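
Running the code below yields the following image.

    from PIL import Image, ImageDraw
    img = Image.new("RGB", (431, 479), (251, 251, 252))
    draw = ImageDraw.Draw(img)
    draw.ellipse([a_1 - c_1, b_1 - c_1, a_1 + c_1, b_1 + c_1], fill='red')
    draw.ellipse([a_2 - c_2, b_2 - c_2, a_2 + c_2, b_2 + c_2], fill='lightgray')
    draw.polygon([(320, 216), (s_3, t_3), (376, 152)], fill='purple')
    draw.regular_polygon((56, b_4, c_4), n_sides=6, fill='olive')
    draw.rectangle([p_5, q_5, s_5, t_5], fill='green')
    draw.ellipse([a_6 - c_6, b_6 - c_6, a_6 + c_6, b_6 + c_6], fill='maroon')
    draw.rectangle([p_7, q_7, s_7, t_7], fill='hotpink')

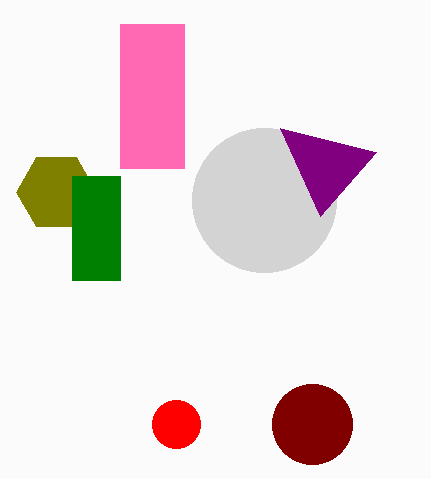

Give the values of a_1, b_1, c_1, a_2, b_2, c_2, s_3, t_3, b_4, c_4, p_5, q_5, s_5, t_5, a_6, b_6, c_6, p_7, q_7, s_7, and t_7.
a_1 = 176, b_1 = 424, c_1 = 24, a_2 = 264, b_2 = 200, c_2 = 72, s_3 = 280, t_3 = 128, b_4 = 192, c_4 = 40, p_5 = 72, q_5 = 176, s_5 = 120, t_5 = 280, a_6 = 312, b_6 = 424, c_6 = 40, p_7 = 120, q_7 = 24, s_7 = 184, t_7 = 168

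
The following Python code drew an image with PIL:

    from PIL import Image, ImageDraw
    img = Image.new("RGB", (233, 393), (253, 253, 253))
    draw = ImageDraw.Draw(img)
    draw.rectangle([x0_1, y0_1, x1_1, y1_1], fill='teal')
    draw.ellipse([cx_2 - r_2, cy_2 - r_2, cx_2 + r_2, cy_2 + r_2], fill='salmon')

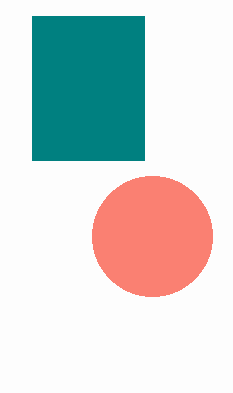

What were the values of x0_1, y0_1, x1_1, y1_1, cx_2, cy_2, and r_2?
x0_1 = 32
y0_1 = 16
x1_1 = 144
y1_1 = 160
cx_2 = 152
cy_2 = 236
r_2 = 60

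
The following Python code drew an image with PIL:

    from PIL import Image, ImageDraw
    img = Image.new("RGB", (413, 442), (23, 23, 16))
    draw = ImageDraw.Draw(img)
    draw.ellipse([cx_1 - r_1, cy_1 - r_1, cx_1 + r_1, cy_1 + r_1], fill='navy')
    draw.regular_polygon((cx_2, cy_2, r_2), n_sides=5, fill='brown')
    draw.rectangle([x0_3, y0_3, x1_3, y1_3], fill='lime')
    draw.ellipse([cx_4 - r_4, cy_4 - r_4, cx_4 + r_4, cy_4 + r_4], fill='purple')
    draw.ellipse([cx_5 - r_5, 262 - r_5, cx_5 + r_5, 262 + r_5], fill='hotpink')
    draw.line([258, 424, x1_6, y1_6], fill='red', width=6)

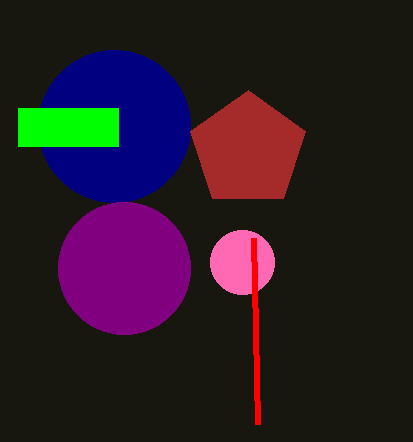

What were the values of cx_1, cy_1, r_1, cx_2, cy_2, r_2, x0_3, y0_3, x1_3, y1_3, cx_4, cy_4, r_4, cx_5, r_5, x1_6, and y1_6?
cx_1 = 114; cy_1 = 126; r_1 = 76; cx_2 = 248; cy_2 = 150; r_2 = 60; x0_3 = 18; y0_3 = 108; x1_3 = 118; y1_3 = 146; cx_4 = 124; cy_4 = 268; r_4 = 66; cx_5 = 242; r_5 = 32; x1_6 = 254; y1_6 = 238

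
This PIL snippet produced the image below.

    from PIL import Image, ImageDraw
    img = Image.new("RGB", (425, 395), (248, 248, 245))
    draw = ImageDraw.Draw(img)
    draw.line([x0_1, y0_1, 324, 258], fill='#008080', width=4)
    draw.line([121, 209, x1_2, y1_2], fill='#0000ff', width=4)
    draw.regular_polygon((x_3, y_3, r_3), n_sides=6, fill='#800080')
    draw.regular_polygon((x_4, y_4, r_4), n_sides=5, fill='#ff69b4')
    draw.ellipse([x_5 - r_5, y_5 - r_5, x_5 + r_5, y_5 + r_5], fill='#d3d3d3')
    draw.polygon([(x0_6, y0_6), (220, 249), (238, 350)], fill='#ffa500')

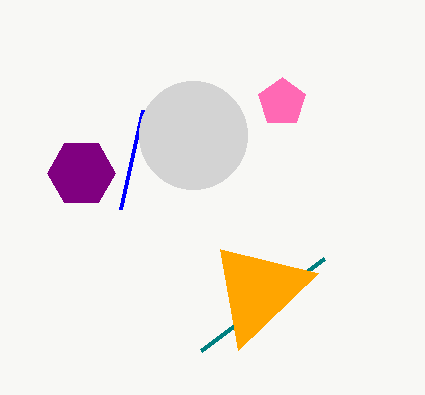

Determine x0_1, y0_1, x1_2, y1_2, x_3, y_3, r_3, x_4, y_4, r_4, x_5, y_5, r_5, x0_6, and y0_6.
x0_1 = 201
y0_1 = 350
x1_2 = 143
y1_2 = 110
x_3 = 81
y_3 = 173
r_3 = 34
x_4 = 282
y_4 = 102
r_4 = 25
x_5 = 193
y_5 = 135
r_5 = 54
x0_6 = 318
y0_6 = 273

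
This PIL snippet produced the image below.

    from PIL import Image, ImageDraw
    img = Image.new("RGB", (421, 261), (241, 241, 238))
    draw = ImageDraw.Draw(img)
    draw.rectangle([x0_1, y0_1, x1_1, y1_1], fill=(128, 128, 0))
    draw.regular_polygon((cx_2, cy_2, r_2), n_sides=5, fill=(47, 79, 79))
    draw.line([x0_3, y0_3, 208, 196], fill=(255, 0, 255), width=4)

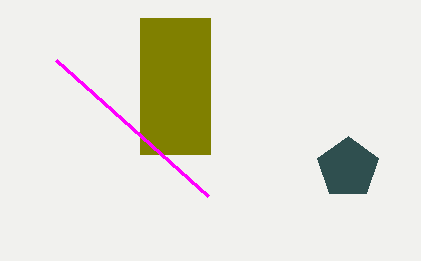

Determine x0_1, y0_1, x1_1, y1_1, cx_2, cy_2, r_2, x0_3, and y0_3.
x0_1 = 140; y0_1 = 18; x1_1 = 210; y1_1 = 154; cx_2 = 348; cy_2 = 168; r_2 = 32; x0_3 = 56; y0_3 = 60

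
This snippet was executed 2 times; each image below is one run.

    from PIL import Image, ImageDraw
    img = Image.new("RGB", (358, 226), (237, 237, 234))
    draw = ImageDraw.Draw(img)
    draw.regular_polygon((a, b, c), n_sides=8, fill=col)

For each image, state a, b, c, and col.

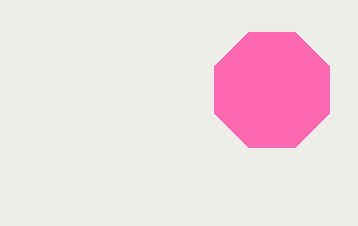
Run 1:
a = 272, b = 90, c = 62, col = 'hotpink'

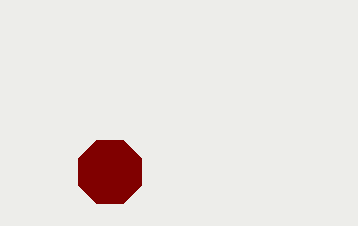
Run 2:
a = 110, b = 172, c = 34, col = 'maroon'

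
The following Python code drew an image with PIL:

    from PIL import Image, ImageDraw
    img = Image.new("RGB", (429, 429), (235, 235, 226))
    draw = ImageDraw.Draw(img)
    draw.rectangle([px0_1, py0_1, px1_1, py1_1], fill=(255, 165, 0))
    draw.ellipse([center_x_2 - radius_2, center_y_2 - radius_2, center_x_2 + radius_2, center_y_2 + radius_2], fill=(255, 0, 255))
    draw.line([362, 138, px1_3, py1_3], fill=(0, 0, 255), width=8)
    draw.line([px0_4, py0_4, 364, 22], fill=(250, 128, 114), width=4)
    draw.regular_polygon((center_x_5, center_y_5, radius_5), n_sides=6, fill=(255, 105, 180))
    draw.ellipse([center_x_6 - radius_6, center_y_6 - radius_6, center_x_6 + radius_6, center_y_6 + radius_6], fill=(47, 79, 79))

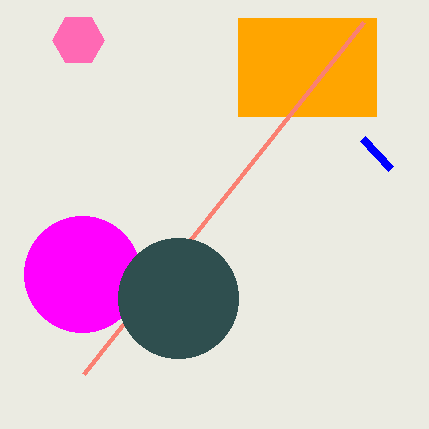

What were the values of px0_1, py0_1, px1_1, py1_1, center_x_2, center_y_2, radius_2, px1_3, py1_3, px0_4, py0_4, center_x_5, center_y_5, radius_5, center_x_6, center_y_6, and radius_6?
px0_1 = 238, py0_1 = 18, px1_1 = 376, py1_1 = 116, center_x_2 = 82, center_y_2 = 274, radius_2 = 58, px1_3 = 390, py1_3 = 168, px0_4 = 84, py0_4 = 374, center_x_5 = 78, center_y_5 = 40, radius_5 = 26, center_x_6 = 178, center_y_6 = 298, radius_6 = 60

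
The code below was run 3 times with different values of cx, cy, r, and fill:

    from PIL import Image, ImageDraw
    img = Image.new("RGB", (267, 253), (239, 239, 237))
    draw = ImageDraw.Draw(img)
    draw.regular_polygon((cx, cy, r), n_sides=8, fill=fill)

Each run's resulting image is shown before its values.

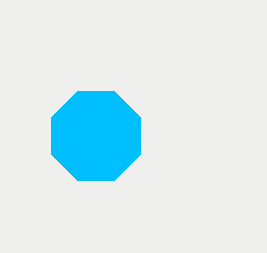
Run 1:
cx = 96; cy = 136; r = 48; fill = 'deepskyblue'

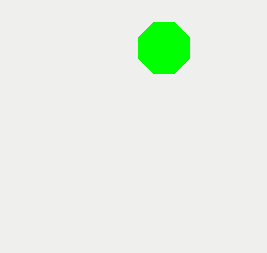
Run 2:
cx = 164, cy = 48, r = 28, fill = 'lime'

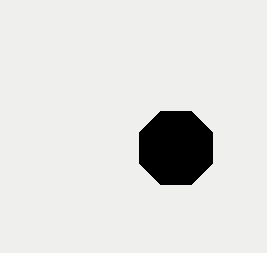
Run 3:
cx = 176
cy = 148
r = 40
fill = 'black'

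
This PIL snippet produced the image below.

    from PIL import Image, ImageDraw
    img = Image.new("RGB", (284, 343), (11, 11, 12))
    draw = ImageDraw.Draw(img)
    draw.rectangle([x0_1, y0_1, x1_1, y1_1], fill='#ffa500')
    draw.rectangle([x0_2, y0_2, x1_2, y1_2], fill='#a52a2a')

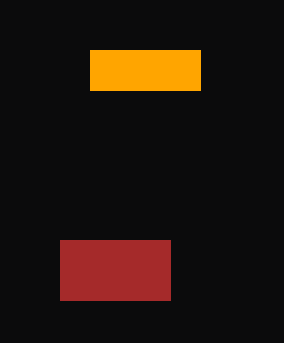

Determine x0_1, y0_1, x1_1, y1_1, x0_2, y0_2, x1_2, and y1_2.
x0_1 = 90; y0_1 = 50; x1_1 = 200; y1_1 = 90; x0_2 = 60; y0_2 = 240; x1_2 = 170; y1_2 = 300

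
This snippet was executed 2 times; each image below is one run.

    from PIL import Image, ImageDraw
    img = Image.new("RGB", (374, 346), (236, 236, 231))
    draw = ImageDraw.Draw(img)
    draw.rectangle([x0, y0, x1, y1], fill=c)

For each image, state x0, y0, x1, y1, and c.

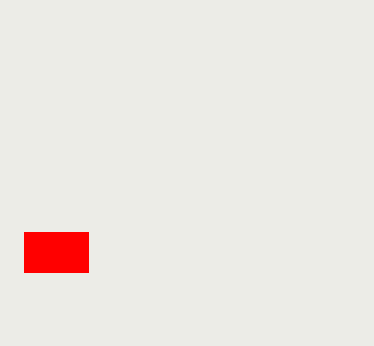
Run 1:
x0 = 24
y0 = 232
x1 = 88
y1 = 272
c = 'red'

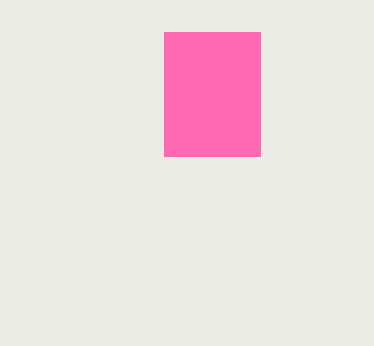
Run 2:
x0 = 164
y0 = 32
x1 = 260
y1 = 156
c = 'hotpink'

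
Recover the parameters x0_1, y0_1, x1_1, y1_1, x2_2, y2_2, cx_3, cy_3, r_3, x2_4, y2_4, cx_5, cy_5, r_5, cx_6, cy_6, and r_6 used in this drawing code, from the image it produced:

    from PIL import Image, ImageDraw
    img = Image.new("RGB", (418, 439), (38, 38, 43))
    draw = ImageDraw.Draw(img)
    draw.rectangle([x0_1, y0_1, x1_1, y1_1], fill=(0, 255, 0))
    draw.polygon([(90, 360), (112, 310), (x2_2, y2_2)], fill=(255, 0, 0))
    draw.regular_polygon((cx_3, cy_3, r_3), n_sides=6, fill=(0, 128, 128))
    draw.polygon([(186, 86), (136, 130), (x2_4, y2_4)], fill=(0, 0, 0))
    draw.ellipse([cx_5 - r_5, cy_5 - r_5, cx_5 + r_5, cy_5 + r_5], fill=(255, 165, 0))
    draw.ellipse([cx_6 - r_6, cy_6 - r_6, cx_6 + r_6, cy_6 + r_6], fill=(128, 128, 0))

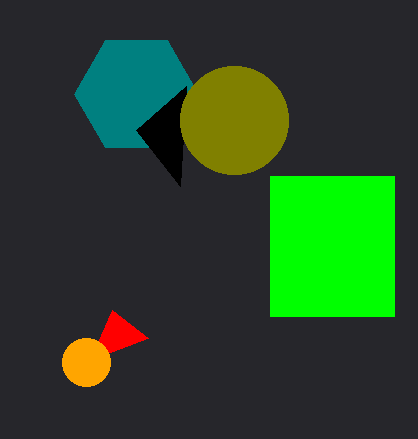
x0_1 = 270, y0_1 = 176, x1_1 = 394, y1_1 = 316, x2_2 = 148, y2_2 = 338, cx_3 = 136, cy_3 = 94, r_3 = 62, x2_4 = 180, y2_4 = 186, cx_5 = 86, cy_5 = 362, r_5 = 24, cx_6 = 234, cy_6 = 120, r_6 = 54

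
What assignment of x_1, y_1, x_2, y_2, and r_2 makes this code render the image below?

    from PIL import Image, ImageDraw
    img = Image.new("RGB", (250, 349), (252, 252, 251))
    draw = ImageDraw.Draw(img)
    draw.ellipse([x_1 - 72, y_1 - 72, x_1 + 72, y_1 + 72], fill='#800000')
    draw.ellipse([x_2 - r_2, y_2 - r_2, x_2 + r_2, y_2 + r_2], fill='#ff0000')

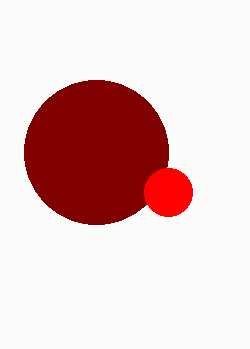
x_1 = 96, y_1 = 152, x_2 = 168, y_2 = 192, r_2 = 24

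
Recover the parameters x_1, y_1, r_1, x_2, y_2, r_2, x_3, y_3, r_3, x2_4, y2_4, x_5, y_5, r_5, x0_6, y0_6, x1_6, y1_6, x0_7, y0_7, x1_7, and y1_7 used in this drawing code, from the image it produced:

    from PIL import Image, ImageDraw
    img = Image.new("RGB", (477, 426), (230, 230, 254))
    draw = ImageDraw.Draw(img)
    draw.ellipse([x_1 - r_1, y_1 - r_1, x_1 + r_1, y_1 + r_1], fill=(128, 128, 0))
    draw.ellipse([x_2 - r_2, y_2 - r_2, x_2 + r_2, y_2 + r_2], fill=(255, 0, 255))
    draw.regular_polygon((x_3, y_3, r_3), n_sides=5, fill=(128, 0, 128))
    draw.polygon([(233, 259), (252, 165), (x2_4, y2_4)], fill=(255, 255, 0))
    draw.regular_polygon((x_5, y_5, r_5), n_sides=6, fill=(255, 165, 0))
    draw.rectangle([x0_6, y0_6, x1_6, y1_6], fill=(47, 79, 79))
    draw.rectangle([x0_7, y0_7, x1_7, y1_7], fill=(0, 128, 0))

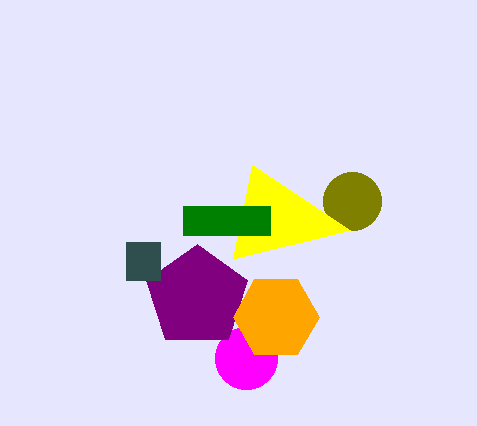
x_1 = 352; y_1 = 201; r_1 = 29; x_2 = 246; y_2 = 358; r_2 = 31; x_3 = 197; y_3 = 297; r_3 = 53; x2_4 = 350; y2_4 = 230; x_5 = 276; y_5 = 317; r_5 = 43; x0_6 = 126; y0_6 = 242; x1_6 = 160; y1_6 = 280; x0_7 = 183; y0_7 = 206; x1_7 = 270; y1_7 = 235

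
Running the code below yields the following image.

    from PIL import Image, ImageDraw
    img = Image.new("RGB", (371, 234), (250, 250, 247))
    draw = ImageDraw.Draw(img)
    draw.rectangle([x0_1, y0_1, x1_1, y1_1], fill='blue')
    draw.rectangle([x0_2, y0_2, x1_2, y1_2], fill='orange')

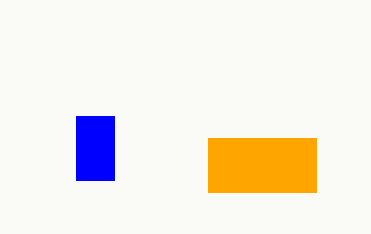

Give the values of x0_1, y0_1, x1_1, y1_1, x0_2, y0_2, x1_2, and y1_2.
x0_1 = 76
y0_1 = 116
x1_1 = 114
y1_1 = 180
x0_2 = 208
y0_2 = 138
x1_2 = 316
y1_2 = 192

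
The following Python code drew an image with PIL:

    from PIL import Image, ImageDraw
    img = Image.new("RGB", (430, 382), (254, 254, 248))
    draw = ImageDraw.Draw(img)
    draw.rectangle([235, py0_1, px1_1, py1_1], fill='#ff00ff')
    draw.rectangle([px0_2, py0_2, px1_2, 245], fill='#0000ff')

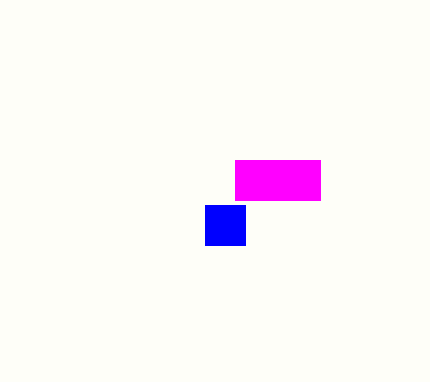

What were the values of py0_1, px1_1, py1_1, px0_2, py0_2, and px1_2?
py0_1 = 160
px1_1 = 320
py1_1 = 200
px0_2 = 205
py0_2 = 205
px1_2 = 245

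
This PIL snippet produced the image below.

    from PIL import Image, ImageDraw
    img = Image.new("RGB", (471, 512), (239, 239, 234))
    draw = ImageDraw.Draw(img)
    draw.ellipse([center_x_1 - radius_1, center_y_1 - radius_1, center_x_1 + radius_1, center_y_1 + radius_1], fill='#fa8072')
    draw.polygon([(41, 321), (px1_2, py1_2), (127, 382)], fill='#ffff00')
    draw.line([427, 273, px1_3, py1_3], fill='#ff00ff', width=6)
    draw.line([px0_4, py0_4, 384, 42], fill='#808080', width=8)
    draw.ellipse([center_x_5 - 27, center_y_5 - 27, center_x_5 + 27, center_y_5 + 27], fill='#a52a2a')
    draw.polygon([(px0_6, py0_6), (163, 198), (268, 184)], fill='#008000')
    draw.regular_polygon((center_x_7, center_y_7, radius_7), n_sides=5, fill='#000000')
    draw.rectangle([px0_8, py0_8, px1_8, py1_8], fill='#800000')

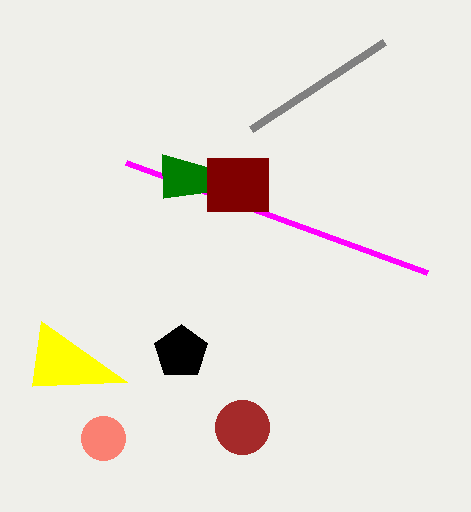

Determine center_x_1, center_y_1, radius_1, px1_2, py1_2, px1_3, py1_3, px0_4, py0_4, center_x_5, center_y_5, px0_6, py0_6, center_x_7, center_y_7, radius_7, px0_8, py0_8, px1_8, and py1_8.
center_x_1 = 103, center_y_1 = 438, radius_1 = 22, px1_2 = 32, py1_2 = 386, px1_3 = 126, py1_3 = 163, px0_4 = 251, py0_4 = 129, center_x_5 = 242, center_y_5 = 427, px0_6 = 162, py0_6 = 154, center_x_7 = 181, center_y_7 = 352, radius_7 = 28, px0_8 = 207, py0_8 = 158, px1_8 = 268, py1_8 = 211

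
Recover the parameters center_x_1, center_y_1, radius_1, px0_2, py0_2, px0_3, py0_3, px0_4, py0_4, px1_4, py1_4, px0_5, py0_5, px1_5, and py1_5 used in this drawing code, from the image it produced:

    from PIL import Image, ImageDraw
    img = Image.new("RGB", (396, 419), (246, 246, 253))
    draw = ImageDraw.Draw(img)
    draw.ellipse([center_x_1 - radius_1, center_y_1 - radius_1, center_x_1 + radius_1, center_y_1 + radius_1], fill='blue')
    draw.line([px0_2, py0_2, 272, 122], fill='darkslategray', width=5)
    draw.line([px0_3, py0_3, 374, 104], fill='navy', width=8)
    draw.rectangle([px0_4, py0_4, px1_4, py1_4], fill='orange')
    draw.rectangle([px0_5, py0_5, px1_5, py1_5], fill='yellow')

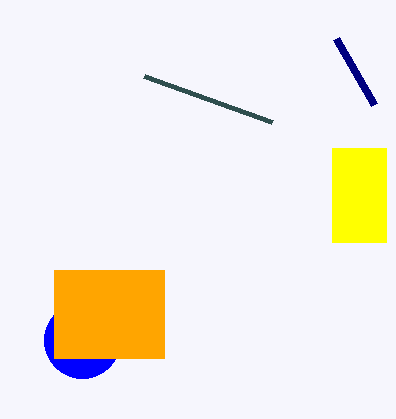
center_x_1 = 82; center_y_1 = 340; radius_1 = 38; px0_2 = 144; py0_2 = 76; px0_3 = 336; py0_3 = 38; px0_4 = 54; py0_4 = 270; px1_4 = 164; py1_4 = 358; px0_5 = 332; py0_5 = 148; px1_5 = 386; py1_5 = 242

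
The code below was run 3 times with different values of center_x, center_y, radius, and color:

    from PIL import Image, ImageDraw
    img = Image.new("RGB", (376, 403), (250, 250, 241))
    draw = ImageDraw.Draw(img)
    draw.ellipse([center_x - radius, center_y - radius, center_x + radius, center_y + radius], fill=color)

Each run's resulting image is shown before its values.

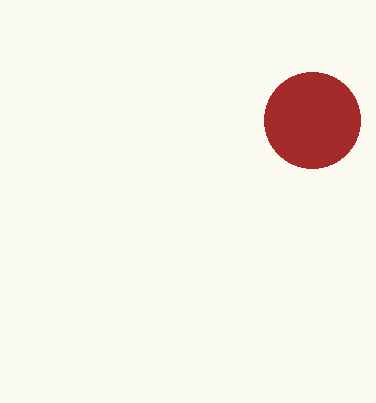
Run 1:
center_x = 312; center_y = 120; radius = 48; color = 'brown'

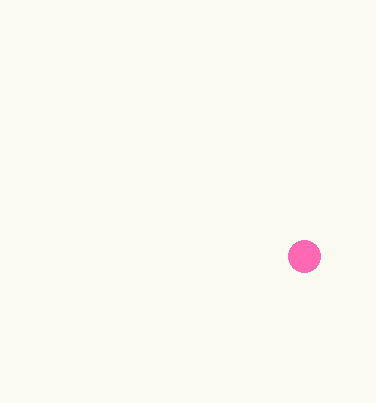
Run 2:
center_x = 304
center_y = 256
radius = 16
color = 'hotpink'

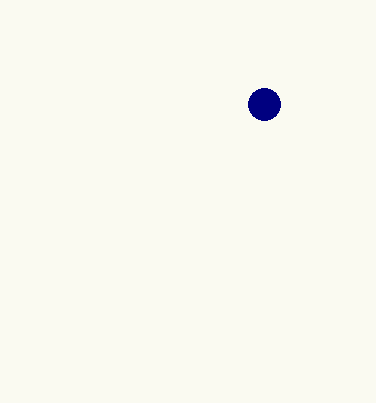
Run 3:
center_x = 264, center_y = 104, radius = 16, color = 'navy'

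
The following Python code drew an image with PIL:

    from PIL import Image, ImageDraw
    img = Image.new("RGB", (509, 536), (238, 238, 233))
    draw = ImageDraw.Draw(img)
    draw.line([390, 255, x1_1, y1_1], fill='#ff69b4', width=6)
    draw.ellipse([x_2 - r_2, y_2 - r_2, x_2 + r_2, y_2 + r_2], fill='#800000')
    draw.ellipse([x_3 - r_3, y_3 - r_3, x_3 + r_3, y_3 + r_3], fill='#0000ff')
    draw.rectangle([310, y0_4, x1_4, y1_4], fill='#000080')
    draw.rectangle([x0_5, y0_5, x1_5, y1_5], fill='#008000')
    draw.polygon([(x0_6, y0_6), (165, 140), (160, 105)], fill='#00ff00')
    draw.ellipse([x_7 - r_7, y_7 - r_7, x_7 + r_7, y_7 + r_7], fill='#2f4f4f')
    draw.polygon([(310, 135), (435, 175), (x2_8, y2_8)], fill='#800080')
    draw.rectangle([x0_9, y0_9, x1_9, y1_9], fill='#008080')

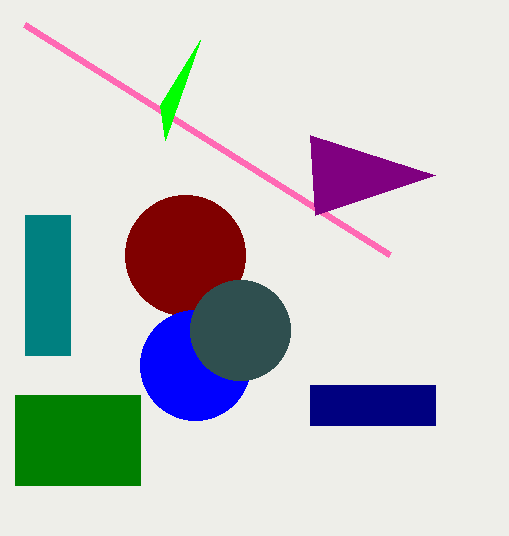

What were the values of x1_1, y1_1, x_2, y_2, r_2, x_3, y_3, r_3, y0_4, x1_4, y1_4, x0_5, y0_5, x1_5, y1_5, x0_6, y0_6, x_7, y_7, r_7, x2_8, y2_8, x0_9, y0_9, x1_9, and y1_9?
x1_1 = 25; y1_1 = 25; x_2 = 185; y_2 = 255; r_2 = 60; x_3 = 195; y_3 = 365; r_3 = 55; y0_4 = 385; x1_4 = 435; y1_4 = 425; x0_5 = 15; y0_5 = 395; x1_5 = 140; y1_5 = 485; x0_6 = 200; y0_6 = 40; x_7 = 240; y_7 = 330; r_7 = 50; x2_8 = 315; y2_8 = 215; x0_9 = 25; y0_9 = 215; x1_9 = 70; y1_9 = 355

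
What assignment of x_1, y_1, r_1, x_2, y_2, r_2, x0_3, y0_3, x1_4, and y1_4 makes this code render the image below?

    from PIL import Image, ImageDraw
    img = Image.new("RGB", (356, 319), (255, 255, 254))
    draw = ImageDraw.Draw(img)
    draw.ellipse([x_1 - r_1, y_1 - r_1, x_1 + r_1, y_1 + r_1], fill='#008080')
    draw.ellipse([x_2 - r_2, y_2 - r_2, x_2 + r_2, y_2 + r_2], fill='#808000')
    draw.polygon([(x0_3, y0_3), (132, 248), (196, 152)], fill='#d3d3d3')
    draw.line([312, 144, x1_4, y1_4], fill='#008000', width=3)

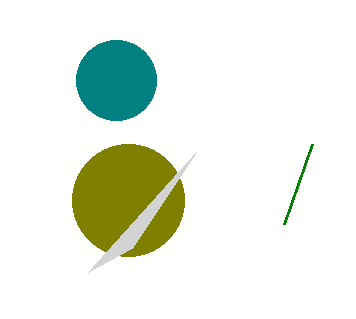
x_1 = 116
y_1 = 80
r_1 = 40
x_2 = 128
y_2 = 200
r_2 = 56
x0_3 = 88
y0_3 = 272
x1_4 = 284
y1_4 = 224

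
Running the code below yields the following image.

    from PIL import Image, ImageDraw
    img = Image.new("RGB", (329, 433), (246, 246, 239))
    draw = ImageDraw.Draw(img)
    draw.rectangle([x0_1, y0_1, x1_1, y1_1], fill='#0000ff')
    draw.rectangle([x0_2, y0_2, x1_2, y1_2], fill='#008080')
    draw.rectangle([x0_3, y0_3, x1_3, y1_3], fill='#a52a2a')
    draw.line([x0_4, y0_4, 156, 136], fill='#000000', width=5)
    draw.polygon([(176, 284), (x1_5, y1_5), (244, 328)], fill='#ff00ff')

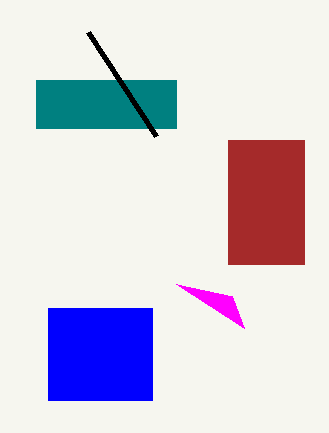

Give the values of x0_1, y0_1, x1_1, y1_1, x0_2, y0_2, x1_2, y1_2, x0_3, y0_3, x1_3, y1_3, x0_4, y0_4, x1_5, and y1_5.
x0_1 = 48
y0_1 = 308
x1_1 = 152
y1_1 = 400
x0_2 = 36
y0_2 = 80
x1_2 = 176
y1_2 = 128
x0_3 = 228
y0_3 = 140
x1_3 = 304
y1_3 = 264
x0_4 = 88
y0_4 = 32
x1_5 = 232
y1_5 = 296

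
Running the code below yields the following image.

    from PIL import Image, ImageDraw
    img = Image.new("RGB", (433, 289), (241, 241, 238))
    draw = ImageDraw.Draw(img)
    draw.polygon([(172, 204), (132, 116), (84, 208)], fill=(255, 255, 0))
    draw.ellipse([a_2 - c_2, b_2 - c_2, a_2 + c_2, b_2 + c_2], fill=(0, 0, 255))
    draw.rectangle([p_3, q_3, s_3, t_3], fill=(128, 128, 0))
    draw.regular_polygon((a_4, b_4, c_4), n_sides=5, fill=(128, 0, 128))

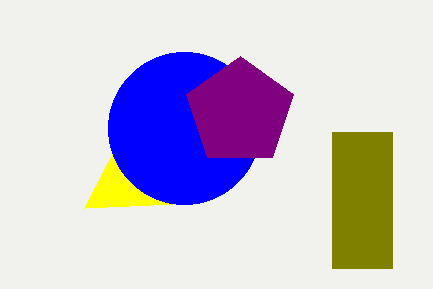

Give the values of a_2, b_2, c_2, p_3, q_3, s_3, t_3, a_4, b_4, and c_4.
a_2 = 184
b_2 = 128
c_2 = 76
p_3 = 332
q_3 = 132
s_3 = 392
t_3 = 268
a_4 = 240
b_4 = 112
c_4 = 56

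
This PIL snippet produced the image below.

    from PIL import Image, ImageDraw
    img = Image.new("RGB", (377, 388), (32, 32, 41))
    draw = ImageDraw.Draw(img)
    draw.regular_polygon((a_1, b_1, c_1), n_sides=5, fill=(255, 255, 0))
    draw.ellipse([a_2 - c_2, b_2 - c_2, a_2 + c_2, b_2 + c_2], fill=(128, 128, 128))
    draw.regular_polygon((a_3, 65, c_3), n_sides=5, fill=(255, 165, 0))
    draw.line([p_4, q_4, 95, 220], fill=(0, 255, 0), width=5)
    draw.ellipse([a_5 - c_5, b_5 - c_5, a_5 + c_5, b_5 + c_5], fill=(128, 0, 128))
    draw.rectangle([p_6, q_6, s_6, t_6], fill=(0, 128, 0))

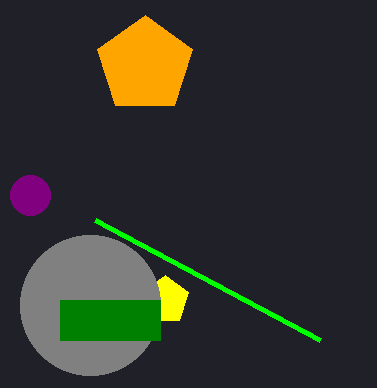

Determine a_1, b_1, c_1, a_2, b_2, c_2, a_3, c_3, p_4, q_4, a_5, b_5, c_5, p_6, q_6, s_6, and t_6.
a_1 = 165, b_1 = 300, c_1 = 25, a_2 = 90, b_2 = 305, c_2 = 70, a_3 = 145, c_3 = 50, p_4 = 320, q_4 = 340, a_5 = 30, b_5 = 195, c_5 = 20, p_6 = 60, q_6 = 300, s_6 = 160, t_6 = 340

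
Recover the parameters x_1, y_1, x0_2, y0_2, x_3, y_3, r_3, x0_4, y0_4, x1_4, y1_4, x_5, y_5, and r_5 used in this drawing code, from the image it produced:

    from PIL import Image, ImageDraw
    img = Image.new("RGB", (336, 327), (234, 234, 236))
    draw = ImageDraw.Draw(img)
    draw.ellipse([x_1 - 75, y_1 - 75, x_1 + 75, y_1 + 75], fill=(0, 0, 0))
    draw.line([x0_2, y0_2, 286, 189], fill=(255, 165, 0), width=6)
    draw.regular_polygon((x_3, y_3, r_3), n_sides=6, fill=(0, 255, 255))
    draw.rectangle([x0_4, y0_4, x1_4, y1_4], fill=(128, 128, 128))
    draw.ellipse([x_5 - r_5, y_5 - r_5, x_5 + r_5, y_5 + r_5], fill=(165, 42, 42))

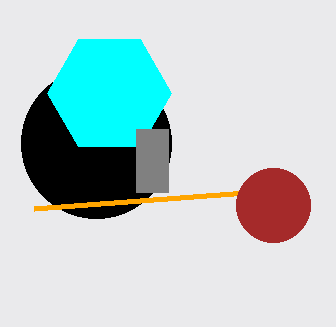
x_1 = 96
y_1 = 143
x0_2 = 34
y0_2 = 208
x_3 = 109
y_3 = 93
r_3 = 62
x0_4 = 136
y0_4 = 129
x1_4 = 168
y1_4 = 192
x_5 = 273
y_5 = 205
r_5 = 37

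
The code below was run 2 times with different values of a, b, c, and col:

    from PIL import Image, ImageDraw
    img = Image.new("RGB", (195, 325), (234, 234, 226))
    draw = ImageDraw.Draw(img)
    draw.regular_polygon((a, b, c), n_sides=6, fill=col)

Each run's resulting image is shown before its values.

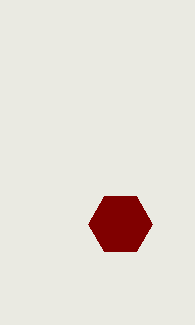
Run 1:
a = 120; b = 224; c = 32; col = 'maroon'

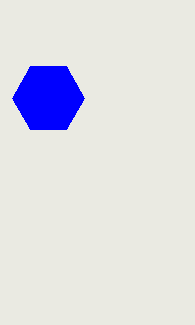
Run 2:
a = 48, b = 98, c = 36, col = 'blue'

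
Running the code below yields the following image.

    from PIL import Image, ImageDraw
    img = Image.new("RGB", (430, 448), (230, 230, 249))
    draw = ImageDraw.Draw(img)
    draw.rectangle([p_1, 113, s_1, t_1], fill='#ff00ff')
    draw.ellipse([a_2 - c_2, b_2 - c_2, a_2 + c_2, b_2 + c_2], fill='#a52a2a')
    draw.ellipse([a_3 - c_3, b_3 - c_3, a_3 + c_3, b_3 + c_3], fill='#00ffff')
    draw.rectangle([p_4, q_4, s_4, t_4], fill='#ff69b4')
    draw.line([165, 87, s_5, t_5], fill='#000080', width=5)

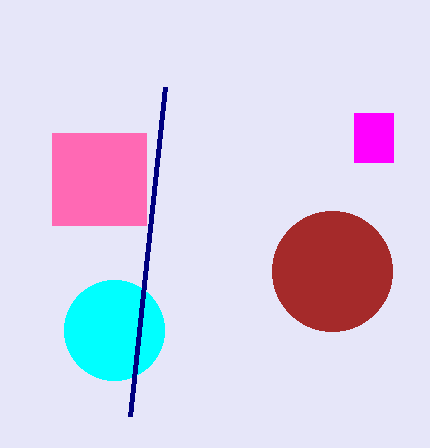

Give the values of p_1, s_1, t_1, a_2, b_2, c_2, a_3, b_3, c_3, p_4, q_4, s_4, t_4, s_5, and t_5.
p_1 = 354
s_1 = 393
t_1 = 162
a_2 = 332
b_2 = 271
c_2 = 60
a_3 = 114
b_3 = 330
c_3 = 50
p_4 = 52
q_4 = 133
s_4 = 146
t_4 = 225
s_5 = 130
t_5 = 416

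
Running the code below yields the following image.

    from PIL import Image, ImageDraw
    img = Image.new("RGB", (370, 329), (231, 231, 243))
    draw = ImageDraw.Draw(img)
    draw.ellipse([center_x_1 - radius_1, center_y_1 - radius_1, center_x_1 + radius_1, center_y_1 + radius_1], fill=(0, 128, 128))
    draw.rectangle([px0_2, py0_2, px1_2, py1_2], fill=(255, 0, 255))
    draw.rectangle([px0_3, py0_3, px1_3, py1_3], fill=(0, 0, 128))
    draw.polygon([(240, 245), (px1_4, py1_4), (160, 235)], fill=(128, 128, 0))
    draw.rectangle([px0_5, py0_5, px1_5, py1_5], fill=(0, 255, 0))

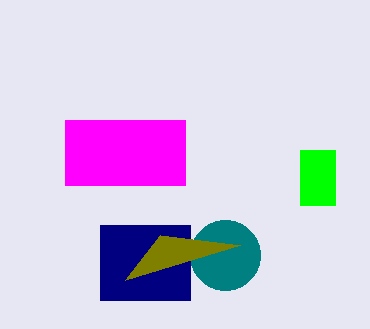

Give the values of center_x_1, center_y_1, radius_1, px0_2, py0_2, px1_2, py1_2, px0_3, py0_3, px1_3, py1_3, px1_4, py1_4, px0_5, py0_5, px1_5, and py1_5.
center_x_1 = 225
center_y_1 = 255
radius_1 = 35
px0_2 = 65
py0_2 = 120
px1_2 = 185
py1_2 = 185
px0_3 = 100
py0_3 = 225
px1_3 = 190
py1_3 = 300
px1_4 = 125
py1_4 = 280
px0_5 = 300
py0_5 = 150
px1_5 = 335
py1_5 = 205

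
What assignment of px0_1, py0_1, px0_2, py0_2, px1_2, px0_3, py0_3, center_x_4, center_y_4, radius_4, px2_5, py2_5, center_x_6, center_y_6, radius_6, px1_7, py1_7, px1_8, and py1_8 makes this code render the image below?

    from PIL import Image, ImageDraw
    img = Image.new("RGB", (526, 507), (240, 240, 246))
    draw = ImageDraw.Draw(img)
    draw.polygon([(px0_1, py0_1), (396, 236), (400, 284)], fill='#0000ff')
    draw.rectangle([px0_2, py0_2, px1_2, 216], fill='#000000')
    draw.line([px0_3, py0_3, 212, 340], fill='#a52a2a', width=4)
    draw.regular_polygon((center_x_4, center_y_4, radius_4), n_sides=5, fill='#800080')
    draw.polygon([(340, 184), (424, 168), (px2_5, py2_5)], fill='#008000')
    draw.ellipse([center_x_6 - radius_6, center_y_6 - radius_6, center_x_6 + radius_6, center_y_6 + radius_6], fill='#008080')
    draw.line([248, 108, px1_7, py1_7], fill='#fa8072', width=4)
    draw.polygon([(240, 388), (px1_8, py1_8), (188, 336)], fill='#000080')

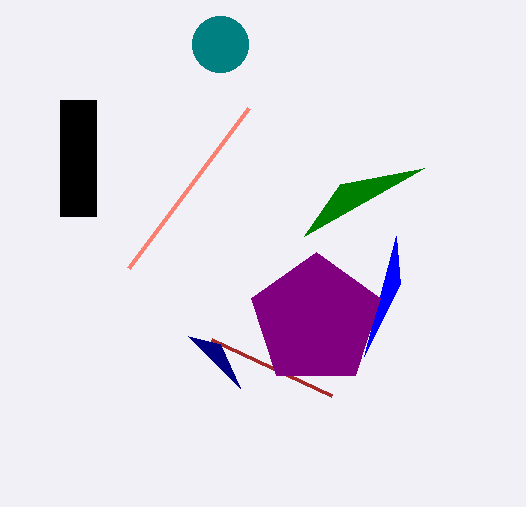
px0_1 = 364, py0_1 = 356, px0_2 = 60, py0_2 = 100, px1_2 = 96, px0_3 = 332, py0_3 = 396, center_x_4 = 316, center_y_4 = 320, radius_4 = 68, px2_5 = 304, py2_5 = 236, center_x_6 = 220, center_y_6 = 44, radius_6 = 28, px1_7 = 128, py1_7 = 268, px1_8 = 220, py1_8 = 344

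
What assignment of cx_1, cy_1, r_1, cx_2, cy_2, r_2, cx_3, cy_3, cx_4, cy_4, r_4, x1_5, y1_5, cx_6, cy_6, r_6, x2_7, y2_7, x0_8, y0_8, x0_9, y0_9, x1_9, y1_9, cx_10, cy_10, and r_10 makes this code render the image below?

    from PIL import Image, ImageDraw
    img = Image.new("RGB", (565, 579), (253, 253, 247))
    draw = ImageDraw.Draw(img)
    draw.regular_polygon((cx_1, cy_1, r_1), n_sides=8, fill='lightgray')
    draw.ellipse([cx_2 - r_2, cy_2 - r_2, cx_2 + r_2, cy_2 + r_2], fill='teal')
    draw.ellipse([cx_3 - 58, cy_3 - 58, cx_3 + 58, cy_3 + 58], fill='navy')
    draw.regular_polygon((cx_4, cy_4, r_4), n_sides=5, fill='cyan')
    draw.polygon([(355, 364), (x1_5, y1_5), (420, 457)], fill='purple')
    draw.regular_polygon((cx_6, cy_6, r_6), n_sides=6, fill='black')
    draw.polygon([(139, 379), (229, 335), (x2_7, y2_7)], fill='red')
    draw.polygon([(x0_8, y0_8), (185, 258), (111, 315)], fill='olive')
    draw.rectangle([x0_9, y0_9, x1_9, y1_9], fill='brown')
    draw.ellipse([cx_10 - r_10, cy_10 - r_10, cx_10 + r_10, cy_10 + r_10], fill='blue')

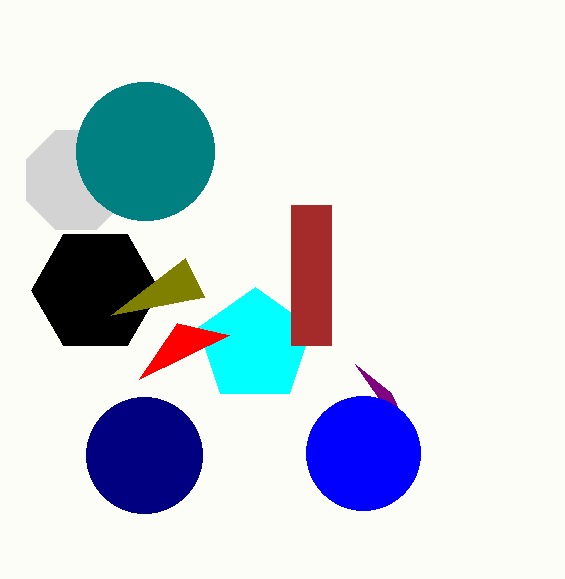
cx_1 = 76
cy_1 = 180
r_1 = 54
cx_2 = 145
cy_2 = 151
r_2 = 69
cx_3 = 144
cy_3 = 455
cx_4 = 255
cy_4 = 346
r_4 = 59
x1_5 = 391
y1_5 = 393
cx_6 = 95
cy_6 = 290
r_6 = 64
x2_7 = 177
y2_7 = 323
x0_8 = 204
y0_8 = 297
x0_9 = 291
y0_9 = 205
x1_9 = 331
y1_9 = 345
cx_10 = 363
cy_10 = 453
r_10 = 57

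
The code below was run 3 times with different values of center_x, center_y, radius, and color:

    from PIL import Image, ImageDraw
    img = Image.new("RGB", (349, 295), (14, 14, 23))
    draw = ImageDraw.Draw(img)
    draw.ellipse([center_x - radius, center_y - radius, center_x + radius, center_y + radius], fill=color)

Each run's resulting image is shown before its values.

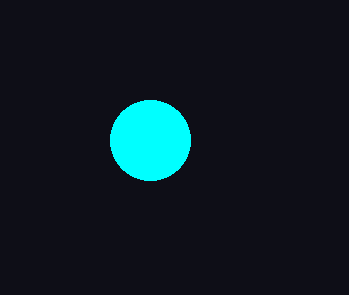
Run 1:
center_x = 150, center_y = 140, radius = 40, color = 'cyan'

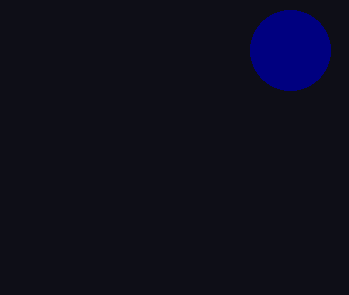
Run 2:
center_x = 290; center_y = 50; radius = 40; color = 'navy'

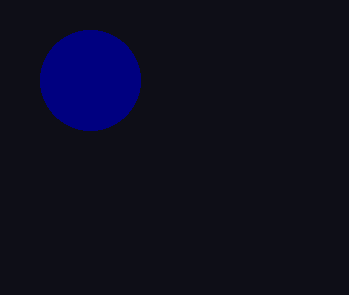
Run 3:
center_x = 90
center_y = 80
radius = 50
color = 'navy'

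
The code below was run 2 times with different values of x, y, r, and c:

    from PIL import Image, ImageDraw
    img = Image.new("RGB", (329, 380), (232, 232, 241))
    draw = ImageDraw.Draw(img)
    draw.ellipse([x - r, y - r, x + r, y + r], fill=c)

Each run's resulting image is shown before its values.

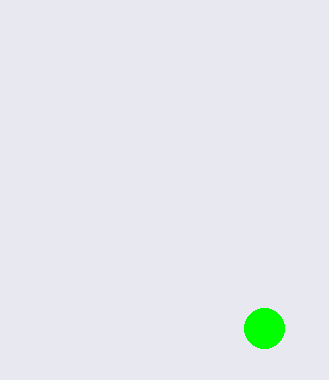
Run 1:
x = 264
y = 328
r = 20
c = 'lime'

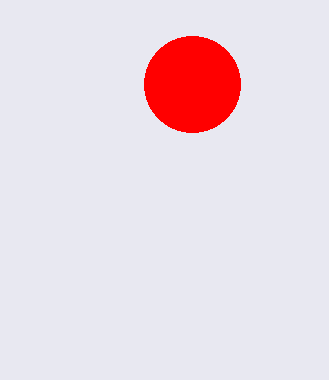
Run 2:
x = 192
y = 84
r = 48
c = 'red'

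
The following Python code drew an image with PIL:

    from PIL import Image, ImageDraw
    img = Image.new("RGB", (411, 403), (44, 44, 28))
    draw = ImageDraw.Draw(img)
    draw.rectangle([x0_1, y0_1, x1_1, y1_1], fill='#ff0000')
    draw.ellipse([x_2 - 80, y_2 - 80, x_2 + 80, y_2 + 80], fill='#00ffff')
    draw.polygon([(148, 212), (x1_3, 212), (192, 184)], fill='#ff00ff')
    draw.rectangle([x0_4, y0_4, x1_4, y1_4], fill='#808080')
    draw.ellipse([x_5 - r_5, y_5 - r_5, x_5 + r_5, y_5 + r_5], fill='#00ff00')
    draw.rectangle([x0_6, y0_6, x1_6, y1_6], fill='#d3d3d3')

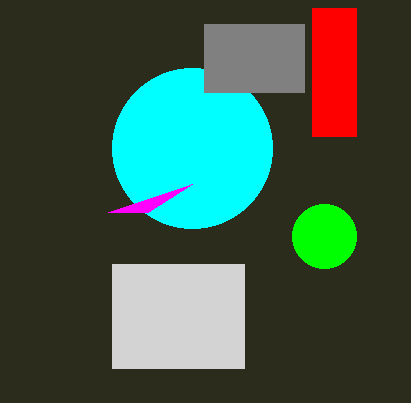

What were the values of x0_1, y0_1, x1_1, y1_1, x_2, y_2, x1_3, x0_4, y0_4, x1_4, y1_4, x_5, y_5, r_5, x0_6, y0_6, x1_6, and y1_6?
x0_1 = 312
y0_1 = 8
x1_1 = 356
y1_1 = 136
x_2 = 192
y_2 = 148
x1_3 = 108
x0_4 = 204
y0_4 = 24
x1_4 = 304
y1_4 = 92
x_5 = 324
y_5 = 236
r_5 = 32
x0_6 = 112
y0_6 = 264
x1_6 = 244
y1_6 = 368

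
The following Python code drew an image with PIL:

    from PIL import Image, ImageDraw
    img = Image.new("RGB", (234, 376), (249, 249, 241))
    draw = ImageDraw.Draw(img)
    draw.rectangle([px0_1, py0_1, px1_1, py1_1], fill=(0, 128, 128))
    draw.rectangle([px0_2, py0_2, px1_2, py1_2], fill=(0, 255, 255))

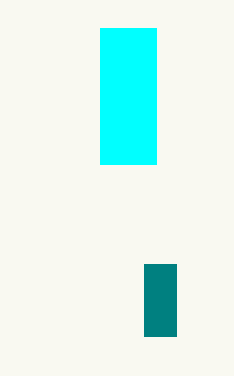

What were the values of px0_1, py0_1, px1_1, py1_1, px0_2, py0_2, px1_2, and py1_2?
px0_1 = 144; py0_1 = 264; px1_1 = 176; py1_1 = 336; px0_2 = 100; py0_2 = 28; px1_2 = 156; py1_2 = 164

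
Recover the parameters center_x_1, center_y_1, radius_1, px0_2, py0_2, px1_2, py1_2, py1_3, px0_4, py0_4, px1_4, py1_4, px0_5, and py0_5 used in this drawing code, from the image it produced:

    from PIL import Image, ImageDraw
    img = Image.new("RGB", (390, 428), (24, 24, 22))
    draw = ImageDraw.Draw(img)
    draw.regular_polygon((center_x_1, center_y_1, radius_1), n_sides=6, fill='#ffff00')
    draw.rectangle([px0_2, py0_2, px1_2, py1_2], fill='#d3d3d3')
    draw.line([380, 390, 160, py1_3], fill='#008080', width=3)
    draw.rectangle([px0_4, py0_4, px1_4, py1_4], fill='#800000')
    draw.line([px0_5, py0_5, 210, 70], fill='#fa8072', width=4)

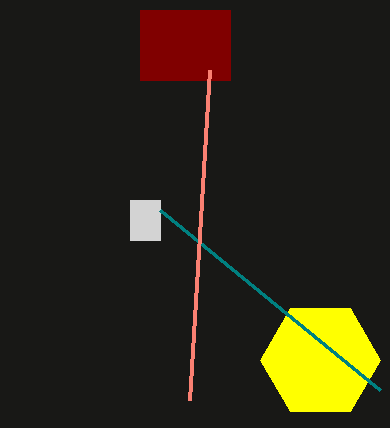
center_x_1 = 320
center_y_1 = 360
radius_1 = 60
px0_2 = 130
py0_2 = 200
px1_2 = 160
py1_2 = 240
py1_3 = 210
px0_4 = 140
py0_4 = 10
px1_4 = 230
py1_4 = 80
px0_5 = 190
py0_5 = 400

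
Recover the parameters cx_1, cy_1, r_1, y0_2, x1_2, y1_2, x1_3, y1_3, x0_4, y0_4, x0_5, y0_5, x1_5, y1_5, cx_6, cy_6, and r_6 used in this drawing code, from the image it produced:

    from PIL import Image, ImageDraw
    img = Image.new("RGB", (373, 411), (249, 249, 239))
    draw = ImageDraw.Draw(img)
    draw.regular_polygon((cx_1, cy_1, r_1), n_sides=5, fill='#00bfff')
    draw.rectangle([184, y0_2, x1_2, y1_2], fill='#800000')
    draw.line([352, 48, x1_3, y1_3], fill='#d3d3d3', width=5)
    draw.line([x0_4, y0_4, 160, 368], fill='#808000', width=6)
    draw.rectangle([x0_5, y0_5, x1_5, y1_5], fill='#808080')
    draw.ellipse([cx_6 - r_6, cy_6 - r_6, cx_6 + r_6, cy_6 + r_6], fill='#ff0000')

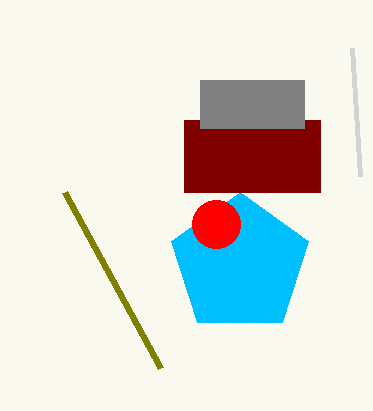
cx_1 = 240, cy_1 = 264, r_1 = 72, y0_2 = 120, x1_2 = 320, y1_2 = 192, x1_3 = 360, y1_3 = 176, x0_4 = 64, y0_4 = 192, x0_5 = 200, y0_5 = 80, x1_5 = 304, y1_5 = 128, cx_6 = 216, cy_6 = 224, r_6 = 24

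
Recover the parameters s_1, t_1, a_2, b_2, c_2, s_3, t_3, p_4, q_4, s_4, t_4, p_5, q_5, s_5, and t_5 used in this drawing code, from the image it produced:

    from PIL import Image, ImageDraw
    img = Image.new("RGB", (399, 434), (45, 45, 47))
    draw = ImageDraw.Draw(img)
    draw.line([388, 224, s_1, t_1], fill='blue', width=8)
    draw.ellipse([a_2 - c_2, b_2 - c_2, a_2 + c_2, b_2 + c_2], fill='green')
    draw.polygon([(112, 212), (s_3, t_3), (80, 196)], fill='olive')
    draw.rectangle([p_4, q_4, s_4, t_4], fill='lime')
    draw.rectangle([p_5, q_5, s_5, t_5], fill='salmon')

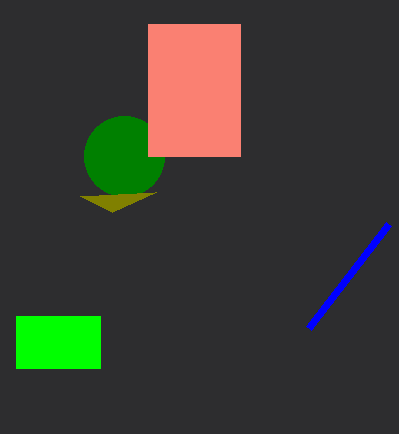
s_1 = 308
t_1 = 328
a_2 = 124
b_2 = 156
c_2 = 40
s_3 = 156
t_3 = 192
p_4 = 16
q_4 = 316
s_4 = 100
t_4 = 368
p_5 = 148
q_5 = 24
s_5 = 240
t_5 = 156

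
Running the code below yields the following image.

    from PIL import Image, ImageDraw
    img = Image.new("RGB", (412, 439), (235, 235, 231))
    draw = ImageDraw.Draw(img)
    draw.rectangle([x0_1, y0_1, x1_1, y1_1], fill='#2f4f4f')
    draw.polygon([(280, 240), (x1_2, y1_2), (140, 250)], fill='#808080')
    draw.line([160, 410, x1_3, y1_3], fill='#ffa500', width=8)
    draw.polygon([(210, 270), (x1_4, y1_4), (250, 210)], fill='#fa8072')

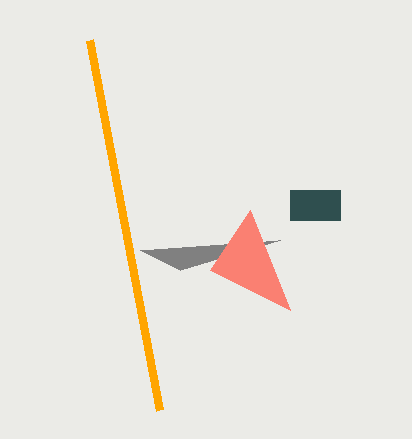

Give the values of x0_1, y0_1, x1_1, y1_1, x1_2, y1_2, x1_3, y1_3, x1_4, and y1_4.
x0_1 = 290; y0_1 = 190; x1_1 = 340; y1_1 = 220; x1_2 = 180; y1_2 = 270; x1_3 = 90; y1_3 = 40; x1_4 = 290; y1_4 = 310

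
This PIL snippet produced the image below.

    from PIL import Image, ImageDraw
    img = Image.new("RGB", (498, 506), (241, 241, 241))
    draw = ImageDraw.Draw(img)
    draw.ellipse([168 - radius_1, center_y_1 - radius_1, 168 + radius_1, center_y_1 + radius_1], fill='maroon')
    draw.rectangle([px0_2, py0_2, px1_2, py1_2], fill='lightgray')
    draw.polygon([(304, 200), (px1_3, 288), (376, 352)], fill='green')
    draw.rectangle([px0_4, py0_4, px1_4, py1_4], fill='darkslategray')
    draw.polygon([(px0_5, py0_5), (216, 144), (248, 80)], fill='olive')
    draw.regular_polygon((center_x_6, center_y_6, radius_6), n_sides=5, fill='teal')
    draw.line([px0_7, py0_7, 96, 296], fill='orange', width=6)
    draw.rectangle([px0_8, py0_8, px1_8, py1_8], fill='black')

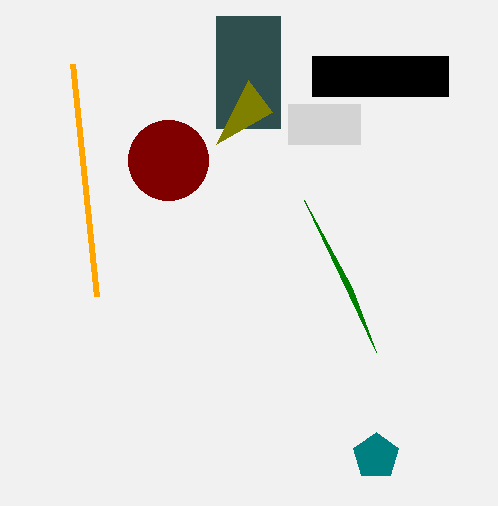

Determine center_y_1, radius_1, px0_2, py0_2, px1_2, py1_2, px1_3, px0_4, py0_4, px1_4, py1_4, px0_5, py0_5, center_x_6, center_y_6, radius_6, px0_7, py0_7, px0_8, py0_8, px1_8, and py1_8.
center_y_1 = 160, radius_1 = 40, px0_2 = 288, py0_2 = 104, px1_2 = 360, py1_2 = 144, px1_3 = 352, px0_4 = 216, py0_4 = 16, px1_4 = 280, py1_4 = 128, px0_5 = 272, py0_5 = 112, center_x_6 = 376, center_y_6 = 456, radius_6 = 24, px0_7 = 72, py0_7 = 64, px0_8 = 312, py0_8 = 56, px1_8 = 448, py1_8 = 96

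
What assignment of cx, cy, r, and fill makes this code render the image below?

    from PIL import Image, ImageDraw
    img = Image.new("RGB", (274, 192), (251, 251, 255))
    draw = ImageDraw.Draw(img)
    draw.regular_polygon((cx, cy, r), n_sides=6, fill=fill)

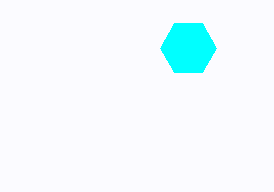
cx = 188, cy = 48, r = 28, fill = 'cyan'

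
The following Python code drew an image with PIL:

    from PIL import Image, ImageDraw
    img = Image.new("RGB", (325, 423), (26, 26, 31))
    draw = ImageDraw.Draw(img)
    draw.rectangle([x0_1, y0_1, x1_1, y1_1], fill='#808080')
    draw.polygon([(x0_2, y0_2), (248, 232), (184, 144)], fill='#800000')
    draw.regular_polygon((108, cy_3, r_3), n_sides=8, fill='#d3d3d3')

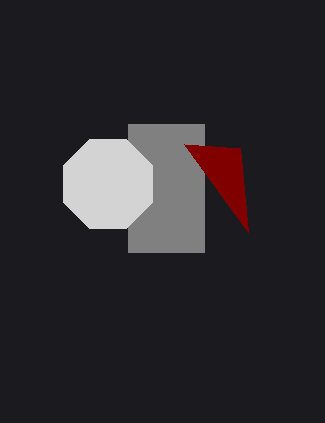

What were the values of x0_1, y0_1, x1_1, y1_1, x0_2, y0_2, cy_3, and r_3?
x0_1 = 128; y0_1 = 124; x1_1 = 204; y1_1 = 252; x0_2 = 240; y0_2 = 148; cy_3 = 184; r_3 = 48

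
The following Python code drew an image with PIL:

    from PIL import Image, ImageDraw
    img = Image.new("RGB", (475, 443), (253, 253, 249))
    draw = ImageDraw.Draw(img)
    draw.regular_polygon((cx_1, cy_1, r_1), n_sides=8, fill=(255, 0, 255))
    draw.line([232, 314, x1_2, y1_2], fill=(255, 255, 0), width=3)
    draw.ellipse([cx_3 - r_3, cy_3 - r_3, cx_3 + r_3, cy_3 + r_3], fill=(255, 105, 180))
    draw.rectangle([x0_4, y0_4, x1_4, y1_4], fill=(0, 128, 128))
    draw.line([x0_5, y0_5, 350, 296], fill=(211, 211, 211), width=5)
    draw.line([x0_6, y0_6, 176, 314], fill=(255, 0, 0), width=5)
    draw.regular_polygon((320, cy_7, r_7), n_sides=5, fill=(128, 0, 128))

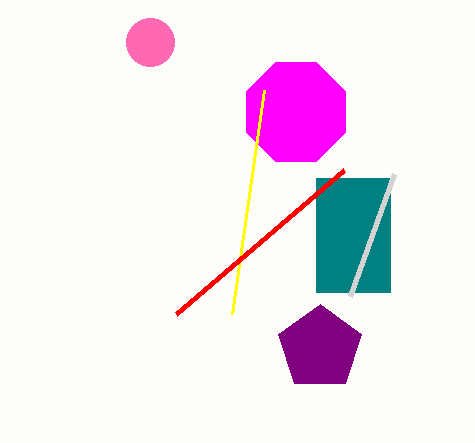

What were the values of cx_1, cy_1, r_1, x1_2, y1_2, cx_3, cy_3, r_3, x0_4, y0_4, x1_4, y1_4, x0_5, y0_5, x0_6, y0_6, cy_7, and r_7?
cx_1 = 296, cy_1 = 112, r_1 = 54, x1_2 = 264, y1_2 = 90, cx_3 = 150, cy_3 = 42, r_3 = 24, x0_4 = 316, y0_4 = 178, x1_4 = 390, y1_4 = 292, x0_5 = 394, y0_5 = 174, x0_6 = 344, y0_6 = 170, cy_7 = 348, r_7 = 44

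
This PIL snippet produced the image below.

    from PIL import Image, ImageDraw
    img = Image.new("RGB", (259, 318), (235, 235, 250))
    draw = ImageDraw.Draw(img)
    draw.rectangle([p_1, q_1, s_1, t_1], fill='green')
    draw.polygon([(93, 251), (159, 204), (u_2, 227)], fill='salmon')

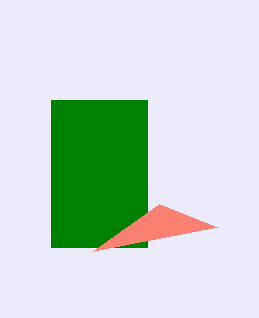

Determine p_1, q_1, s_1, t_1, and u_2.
p_1 = 51
q_1 = 100
s_1 = 147
t_1 = 247
u_2 = 217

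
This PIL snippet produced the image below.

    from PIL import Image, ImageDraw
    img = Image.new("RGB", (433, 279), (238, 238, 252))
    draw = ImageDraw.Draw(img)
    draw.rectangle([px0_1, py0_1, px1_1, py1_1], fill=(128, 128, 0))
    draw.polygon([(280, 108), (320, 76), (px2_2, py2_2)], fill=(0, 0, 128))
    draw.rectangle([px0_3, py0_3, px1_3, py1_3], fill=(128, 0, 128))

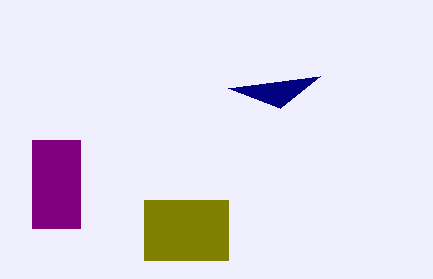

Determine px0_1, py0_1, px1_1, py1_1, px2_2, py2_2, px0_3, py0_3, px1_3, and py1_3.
px0_1 = 144
py0_1 = 200
px1_1 = 228
py1_1 = 260
px2_2 = 228
py2_2 = 88
px0_3 = 32
py0_3 = 140
px1_3 = 80
py1_3 = 228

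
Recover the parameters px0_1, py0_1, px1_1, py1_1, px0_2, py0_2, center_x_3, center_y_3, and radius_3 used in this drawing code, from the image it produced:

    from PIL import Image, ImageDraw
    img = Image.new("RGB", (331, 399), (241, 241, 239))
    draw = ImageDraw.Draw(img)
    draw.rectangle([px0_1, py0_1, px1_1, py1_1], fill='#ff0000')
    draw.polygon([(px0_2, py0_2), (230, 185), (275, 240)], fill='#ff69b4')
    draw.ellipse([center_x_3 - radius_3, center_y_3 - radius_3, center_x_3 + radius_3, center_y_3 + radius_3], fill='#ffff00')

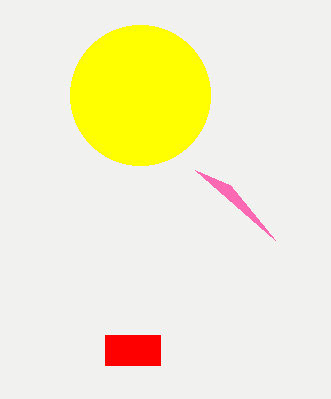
px0_1 = 105, py0_1 = 335, px1_1 = 160, py1_1 = 365, px0_2 = 195, py0_2 = 170, center_x_3 = 140, center_y_3 = 95, radius_3 = 70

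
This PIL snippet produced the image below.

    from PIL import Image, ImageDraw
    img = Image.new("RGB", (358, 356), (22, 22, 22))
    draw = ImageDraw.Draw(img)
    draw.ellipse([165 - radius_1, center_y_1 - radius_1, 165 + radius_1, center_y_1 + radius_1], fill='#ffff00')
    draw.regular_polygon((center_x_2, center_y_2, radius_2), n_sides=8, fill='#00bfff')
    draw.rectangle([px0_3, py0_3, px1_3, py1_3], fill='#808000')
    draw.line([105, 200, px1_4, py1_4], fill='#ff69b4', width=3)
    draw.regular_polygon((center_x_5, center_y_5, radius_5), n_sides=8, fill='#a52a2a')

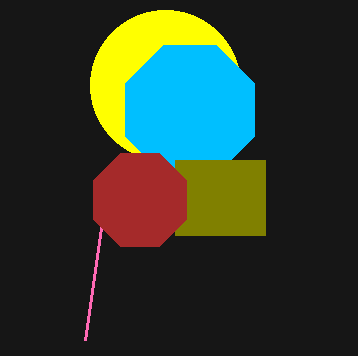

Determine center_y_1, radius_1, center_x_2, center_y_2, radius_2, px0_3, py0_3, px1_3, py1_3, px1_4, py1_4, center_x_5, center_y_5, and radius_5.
center_y_1 = 85; radius_1 = 75; center_x_2 = 190; center_y_2 = 110; radius_2 = 70; px0_3 = 175; py0_3 = 160; px1_3 = 265; py1_3 = 235; px1_4 = 85; py1_4 = 340; center_x_5 = 140; center_y_5 = 200; radius_5 = 50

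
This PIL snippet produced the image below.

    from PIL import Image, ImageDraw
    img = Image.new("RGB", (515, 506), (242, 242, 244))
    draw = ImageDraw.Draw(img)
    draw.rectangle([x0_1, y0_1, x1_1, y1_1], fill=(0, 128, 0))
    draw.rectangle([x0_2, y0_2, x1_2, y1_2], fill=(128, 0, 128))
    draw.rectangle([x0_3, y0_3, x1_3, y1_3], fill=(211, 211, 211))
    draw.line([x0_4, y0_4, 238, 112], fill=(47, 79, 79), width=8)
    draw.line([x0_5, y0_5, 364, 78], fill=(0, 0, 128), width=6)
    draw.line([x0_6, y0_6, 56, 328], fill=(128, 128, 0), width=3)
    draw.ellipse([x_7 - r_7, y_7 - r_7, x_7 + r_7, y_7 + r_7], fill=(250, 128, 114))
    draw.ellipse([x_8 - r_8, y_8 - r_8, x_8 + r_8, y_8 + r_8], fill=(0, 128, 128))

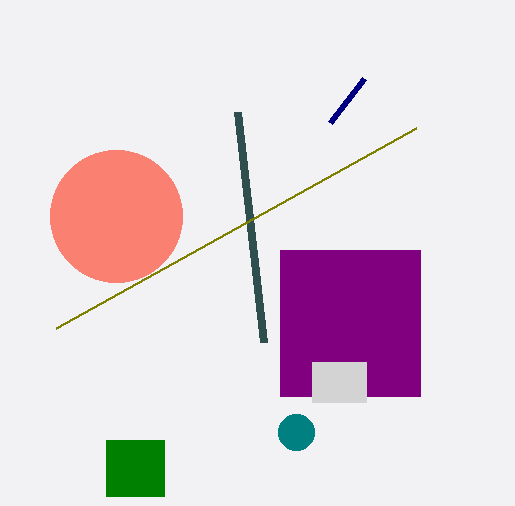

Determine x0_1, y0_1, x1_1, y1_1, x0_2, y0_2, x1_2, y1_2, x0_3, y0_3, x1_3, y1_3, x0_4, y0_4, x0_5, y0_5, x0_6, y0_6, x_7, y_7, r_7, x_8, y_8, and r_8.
x0_1 = 106; y0_1 = 440; x1_1 = 164; y1_1 = 496; x0_2 = 280; y0_2 = 250; x1_2 = 420; y1_2 = 396; x0_3 = 312; y0_3 = 362; x1_3 = 366; y1_3 = 402; x0_4 = 264; y0_4 = 342; x0_5 = 330; y0_5 = 122; x0_6 = 416; y0_6 = 128; x_7 = 116; y_7 = 216; r_7 = 66; x_8 = 296; y_8 = 432; r_8 = 18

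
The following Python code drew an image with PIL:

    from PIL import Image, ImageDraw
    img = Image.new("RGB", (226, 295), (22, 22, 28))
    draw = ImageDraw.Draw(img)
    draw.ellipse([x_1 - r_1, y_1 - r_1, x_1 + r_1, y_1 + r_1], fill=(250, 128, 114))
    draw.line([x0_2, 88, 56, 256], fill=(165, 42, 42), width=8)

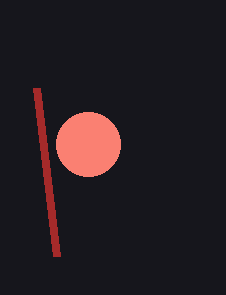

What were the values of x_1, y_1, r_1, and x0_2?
x_1 = 88, y_1 = 144, r_1 = 32, x0_2 = 36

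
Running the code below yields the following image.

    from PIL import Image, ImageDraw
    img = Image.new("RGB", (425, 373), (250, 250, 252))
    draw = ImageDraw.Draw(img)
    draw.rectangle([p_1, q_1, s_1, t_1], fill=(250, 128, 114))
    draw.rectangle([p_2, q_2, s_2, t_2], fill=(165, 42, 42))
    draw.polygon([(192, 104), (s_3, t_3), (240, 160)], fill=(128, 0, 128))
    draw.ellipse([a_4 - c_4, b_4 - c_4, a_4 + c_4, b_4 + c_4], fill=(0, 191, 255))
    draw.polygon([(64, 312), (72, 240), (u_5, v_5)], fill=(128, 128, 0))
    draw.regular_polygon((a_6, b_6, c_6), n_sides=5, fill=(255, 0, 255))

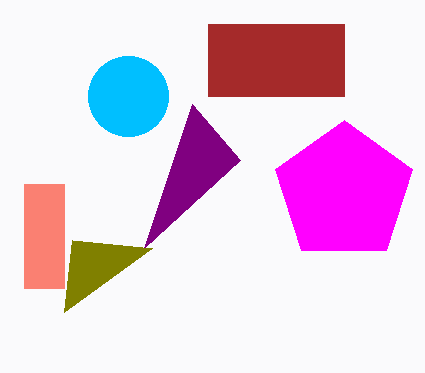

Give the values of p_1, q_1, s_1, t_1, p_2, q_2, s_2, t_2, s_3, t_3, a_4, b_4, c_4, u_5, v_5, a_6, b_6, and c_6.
p_1 = 24; q_1 = 184; s_1 = 64; t_1 = 288; p_2 = 208; q_2 = 24; s_2 = 344; t_2 = 96; s_3 = 144; t_3 = 248; a_4 = 128; b_4 = 96; c_4 = 40; u_5 = 152; v_5 = 248; a_6 = 344; b_6 = 192; c_6 = 72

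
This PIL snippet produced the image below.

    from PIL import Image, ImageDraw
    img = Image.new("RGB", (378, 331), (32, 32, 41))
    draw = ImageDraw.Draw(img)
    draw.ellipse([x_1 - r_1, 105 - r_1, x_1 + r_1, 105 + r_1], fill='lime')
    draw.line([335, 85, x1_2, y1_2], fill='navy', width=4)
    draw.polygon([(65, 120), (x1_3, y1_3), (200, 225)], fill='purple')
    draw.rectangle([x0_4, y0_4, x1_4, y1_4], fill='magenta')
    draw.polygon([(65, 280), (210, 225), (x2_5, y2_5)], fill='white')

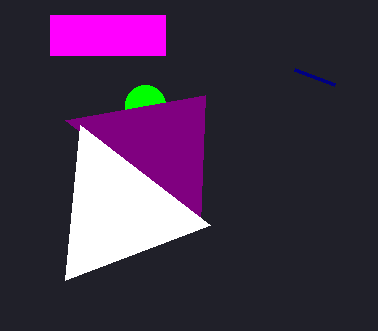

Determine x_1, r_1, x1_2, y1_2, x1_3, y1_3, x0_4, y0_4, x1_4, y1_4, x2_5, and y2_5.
x_1 = 145; r_1 = 20; x1_2 = 295; y1_2 = 70; x1_3 = 205; y1_3 = 95; x0_4 = 50; y0_4 = 15; x1_4 = 165; y1_4 = 55; x2_5 = 80; y2_5 = 125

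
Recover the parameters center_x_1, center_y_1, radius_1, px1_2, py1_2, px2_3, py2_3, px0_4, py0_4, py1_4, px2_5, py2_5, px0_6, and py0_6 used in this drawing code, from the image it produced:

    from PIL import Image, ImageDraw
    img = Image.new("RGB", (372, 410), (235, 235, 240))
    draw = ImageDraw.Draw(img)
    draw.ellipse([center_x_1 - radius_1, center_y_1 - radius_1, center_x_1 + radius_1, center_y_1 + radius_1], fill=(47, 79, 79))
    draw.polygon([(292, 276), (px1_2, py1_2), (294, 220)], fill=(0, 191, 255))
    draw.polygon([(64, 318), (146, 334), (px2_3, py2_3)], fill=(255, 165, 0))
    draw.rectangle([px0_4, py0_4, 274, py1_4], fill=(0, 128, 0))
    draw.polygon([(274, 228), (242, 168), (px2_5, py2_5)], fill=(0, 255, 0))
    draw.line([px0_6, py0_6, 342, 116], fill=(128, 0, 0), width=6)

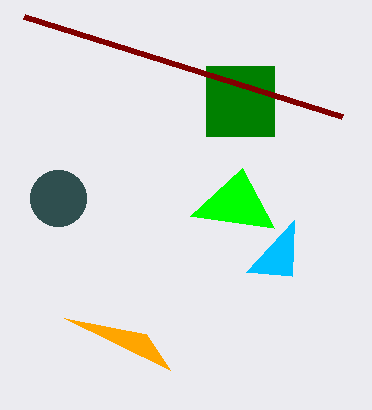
center_x_1 = 58, center_y_1 = 198, radius_1 = 28, px1_2 = 246, py1_2 = 272, px2_3 = 170, py2_3 = 370, px0_4 = 206, py0_4 = 66, py1_4 = 136, px2_5 = 190, py2_5 = 216, px0_6 = 24, py0_6 = 16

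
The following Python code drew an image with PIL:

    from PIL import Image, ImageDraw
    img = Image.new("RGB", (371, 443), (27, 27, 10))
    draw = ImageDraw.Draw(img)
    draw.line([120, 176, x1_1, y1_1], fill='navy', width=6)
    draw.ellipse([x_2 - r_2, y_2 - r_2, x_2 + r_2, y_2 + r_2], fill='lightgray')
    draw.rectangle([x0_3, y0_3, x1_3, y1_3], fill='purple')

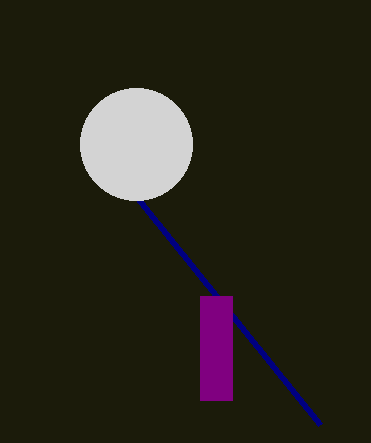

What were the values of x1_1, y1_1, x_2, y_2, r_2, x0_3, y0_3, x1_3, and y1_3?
x1_1 = 320; y1_1 = 424; x_2 = 136; y_2 = 144; r_2 = 56; x0_3 = 200; y0_3 = 296; x1_3 = 232; y1_3 = 400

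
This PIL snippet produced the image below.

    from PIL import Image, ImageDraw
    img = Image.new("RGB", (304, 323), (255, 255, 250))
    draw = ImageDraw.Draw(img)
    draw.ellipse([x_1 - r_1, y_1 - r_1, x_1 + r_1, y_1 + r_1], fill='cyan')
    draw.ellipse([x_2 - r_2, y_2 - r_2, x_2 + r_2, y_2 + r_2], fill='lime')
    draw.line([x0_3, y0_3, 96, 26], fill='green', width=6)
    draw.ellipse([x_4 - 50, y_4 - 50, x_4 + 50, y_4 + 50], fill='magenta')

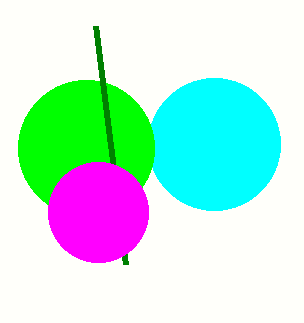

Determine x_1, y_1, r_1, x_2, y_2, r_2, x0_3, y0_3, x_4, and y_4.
x_1 = 214, y_1 = 144, r_1 = 66, x_2 = 86, y_2 = 148, r_2 = 68, x0_3 = 126, y0_3 = 264, x_4 = 98, y_4 = 212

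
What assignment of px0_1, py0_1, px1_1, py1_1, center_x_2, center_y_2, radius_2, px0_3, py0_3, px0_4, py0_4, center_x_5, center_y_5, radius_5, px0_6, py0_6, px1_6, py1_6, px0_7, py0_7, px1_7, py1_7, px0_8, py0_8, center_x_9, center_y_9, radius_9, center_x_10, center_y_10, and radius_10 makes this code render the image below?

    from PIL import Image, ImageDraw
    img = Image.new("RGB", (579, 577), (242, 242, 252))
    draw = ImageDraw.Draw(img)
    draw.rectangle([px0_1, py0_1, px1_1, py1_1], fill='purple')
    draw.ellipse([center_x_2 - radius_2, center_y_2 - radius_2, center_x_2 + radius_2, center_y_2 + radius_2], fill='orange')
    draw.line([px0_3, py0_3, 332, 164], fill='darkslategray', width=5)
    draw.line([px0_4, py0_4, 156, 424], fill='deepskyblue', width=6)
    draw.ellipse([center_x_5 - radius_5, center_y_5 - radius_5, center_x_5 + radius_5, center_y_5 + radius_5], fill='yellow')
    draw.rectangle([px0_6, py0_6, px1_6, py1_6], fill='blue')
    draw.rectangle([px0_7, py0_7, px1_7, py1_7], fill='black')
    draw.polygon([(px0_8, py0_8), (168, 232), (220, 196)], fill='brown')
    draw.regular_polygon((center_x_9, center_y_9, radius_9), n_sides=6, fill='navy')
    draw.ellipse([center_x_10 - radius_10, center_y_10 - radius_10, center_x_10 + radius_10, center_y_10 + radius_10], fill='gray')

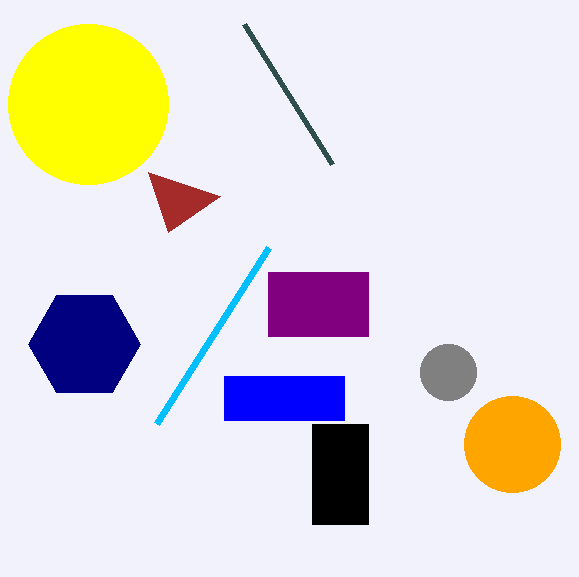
px0_1 = 268; py0_1 = 272; px1_1 = 368; py1_1 = 336; center_x_2 = 512; center_y_2 = 444; radius_2 = 48; px0_3 = 244; py0_3 = 24; px0_4 = 268; py0_4 = 248; center_x_5 = 88; center_y_5 = 104; radius_5 = 80; px0_6 = 224; py0_6 = 376; px1_6 = 344; py1_6 = 420; px0_7 = 312; py0_7 = 424; px1_7 = 368; py1_7 = 524; px0_8 = 148; py0_8 = 172; center_x_9 = 84; center_y_9 = 344; radius_9 = 56; center_x_10 = 448; center_y_10 = 372; radius_10 = 28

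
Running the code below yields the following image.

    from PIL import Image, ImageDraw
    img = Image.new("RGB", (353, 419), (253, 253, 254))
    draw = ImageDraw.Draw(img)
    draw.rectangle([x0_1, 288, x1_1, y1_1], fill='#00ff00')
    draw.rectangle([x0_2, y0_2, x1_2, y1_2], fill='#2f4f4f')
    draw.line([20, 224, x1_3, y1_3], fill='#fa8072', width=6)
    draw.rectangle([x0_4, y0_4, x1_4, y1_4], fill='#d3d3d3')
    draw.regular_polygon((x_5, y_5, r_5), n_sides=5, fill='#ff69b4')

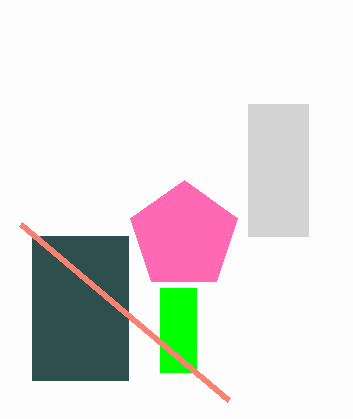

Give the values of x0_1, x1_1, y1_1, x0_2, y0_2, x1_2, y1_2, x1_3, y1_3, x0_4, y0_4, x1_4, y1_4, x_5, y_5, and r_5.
x0_1 = 160
x1_1 = 196
y1_1 = 372
x0_2 = 32
y0_2 = 236
x1_2 = 128
y1_2 = 380
x1_3 = 228
y1_3 = 400
x0_4 = 248
y0_4 = 104
x1_4 = 308
y1_4 = 236
x_5 = 184
y_5 = 236
r_5 = 56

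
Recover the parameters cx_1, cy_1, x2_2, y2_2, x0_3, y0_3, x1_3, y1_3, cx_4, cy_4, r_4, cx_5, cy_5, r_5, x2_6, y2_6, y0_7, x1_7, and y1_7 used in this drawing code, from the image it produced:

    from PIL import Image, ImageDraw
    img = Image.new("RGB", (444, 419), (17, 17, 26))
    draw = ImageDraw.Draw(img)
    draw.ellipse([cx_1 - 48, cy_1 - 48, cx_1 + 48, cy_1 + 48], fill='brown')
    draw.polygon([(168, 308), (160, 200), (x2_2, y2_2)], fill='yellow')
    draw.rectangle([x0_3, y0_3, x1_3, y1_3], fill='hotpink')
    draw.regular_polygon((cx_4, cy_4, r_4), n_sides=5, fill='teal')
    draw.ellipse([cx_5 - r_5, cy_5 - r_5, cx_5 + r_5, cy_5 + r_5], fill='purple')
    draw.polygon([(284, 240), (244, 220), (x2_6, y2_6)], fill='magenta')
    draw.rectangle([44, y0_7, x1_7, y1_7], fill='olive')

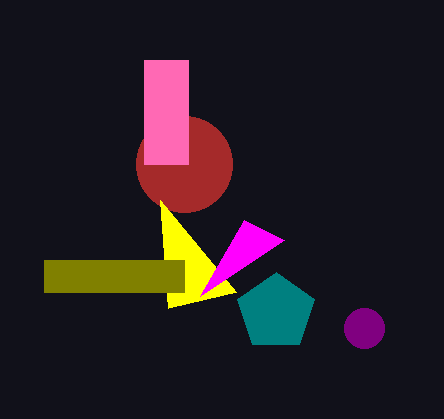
cx_1 = 184, cy_1 = 164, x2_2 = 236, y2_2 = 292, x0_3 = 144, y0_3 = 60, x1_3 = 188, y1_3 = 164, cx_4 = 276, cy_4 = 312, r_4 = 40, cx_5 = 364, cy_5 = 328, r_5 = 20, x2_6 = 200, y2_6 = 296, y0_7 = 260, x1_7 = 184, y1_7 = 292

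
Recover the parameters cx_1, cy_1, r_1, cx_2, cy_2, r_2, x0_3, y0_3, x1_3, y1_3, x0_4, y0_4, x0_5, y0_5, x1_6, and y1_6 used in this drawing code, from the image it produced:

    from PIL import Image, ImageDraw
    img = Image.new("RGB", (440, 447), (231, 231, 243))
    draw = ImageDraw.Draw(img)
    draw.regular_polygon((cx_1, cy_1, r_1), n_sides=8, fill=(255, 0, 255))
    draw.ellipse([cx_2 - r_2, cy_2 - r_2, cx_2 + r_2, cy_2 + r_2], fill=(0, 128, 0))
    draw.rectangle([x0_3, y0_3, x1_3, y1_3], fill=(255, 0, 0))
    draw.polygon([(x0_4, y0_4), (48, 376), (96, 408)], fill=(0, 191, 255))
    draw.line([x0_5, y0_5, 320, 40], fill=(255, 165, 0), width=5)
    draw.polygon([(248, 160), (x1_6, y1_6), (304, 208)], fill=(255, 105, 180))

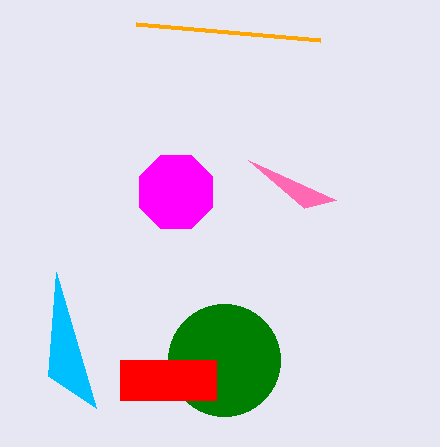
cx_1 = 176, cy_1 = 192, r_1 = 40, cx_2 = 224, cy_2 = 360, r_2 = 56, x0_3 = 120, y0_3 = 360, x1_3 = 216, y1_3 = 400, x0_4 = 56, y0_4 = 272, x0_5 = 136, y0_5 = 24, x1_6 = 336, y1_6 = 200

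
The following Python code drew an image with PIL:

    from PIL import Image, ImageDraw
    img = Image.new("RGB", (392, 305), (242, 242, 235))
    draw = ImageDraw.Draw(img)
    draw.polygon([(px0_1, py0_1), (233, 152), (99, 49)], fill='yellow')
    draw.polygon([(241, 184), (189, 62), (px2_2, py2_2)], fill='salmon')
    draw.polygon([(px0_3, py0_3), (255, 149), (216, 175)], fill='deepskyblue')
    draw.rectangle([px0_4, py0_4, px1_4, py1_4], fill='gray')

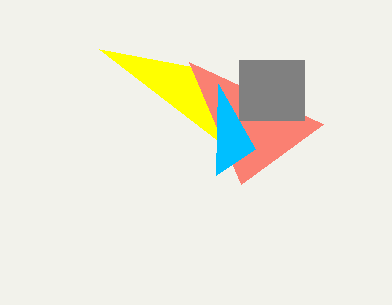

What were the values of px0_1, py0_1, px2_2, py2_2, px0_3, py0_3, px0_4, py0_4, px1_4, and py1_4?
px0_1 = 194, py0_1 = 67, px2_2 = 323, py2_2 = 124, px0_3 = 218, py0_3 = 84, px0_4 = 239, py0_4 = 60, px1_4 = 304, py1_4 = 120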